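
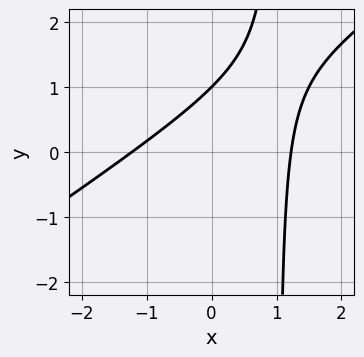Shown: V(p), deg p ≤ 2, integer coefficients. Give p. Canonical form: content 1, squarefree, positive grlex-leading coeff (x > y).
2*x^2 - 3*x*y + 3*y - 3

Degree: the shape is more complex than any degree-1 curve, so deg p = 2.
Checking where it meets the axes: it crosses the y-axis at the gridline y = 1.
Solving for integer coefficients yields p as stated.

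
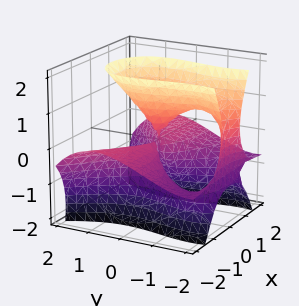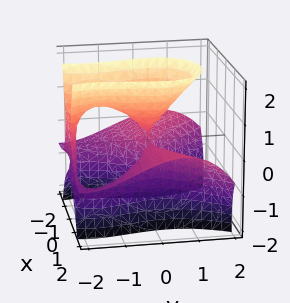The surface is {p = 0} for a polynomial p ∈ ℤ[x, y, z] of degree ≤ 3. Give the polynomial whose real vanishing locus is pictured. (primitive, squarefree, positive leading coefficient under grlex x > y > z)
(a) deg p = 3. The shape is more complex than any degree-2 surface.
(b) Observable constraints: among the integer gridlines, it crosses the y-axis at y ∈ {-2, 0}; it meets the z-axis at z = 0 (among the integer gridlines); every point of the x-axis in the box is on the surface.
(c) Fitting integer coefficients to these (and the overall shape) gives p.

x^2*y - 3*x^2*z - y^3 + z^3 - 2*y^2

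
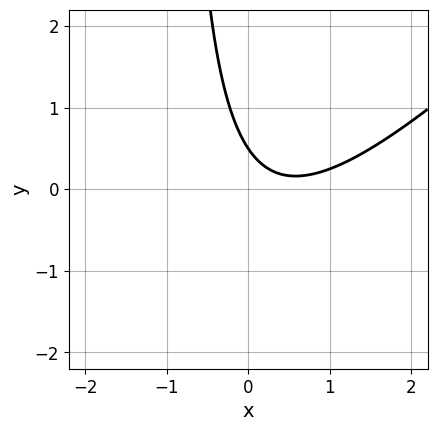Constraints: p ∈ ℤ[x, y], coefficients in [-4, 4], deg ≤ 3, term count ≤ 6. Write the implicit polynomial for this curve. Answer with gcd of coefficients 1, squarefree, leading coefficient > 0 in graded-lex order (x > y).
The degree is 2 — a generic line meets the curve in up to 2 points.
Reading off the gridlines: it misses every integer gridline on the x-axis.
Fitting integer coefficients to these (and the overall shape) gives p.

2*x^2 - 2*x*y - 2*x - 2*y + 1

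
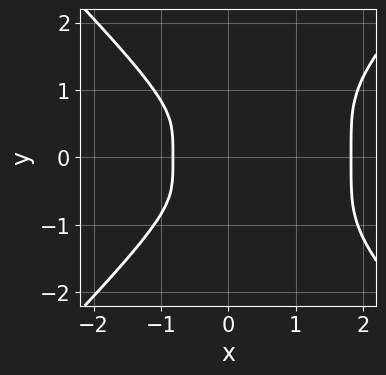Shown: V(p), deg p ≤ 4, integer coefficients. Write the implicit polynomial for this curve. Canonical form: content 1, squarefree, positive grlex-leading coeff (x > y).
2*x^4 - 2*y^4 - 2*x^3 - 3*x^2

First, the degree is 4 — a generic line meets the curve in up to 4 points.
Then, symmetries: it's symmetric under y → −y, forcing even powers of y.
Finally, the integer polynomial consistent with all of this is the stated p.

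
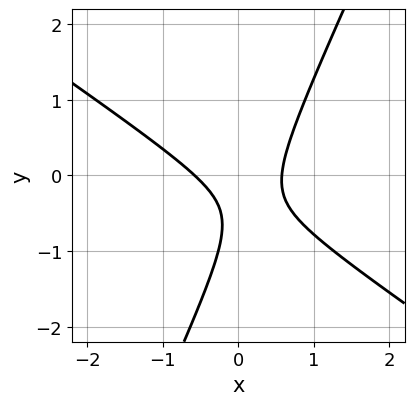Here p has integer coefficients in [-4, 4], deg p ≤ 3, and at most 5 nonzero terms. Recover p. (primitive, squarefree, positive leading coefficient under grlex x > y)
First, degree: the shape is more complex than any degree-1 curve, so deg p = 2.
Next, checking where it meets the axes: no y-intercept at any integer in the box.
Finally, assembling these constraints gives the stated polynomial.

3*x^2 + 3*x*y - 2*y^2 - 2*y - 1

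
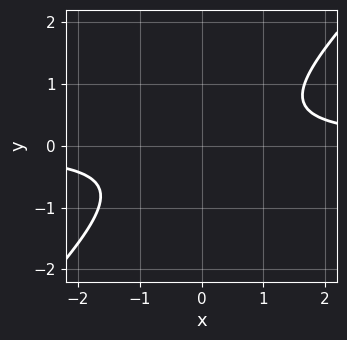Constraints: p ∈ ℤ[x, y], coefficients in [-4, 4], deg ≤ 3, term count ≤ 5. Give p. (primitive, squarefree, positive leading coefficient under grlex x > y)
3*x*y - 3*y^2 - 2

1. The degree is 2 — the shape is more complex than any degree-1 curve.
2. Observable constraints: the curve avoids every integer x-axis point in the box; the curve avoids every integer y-axis point in the box.
3. Fitting integer coefficients to these (and the overall shape) gives p.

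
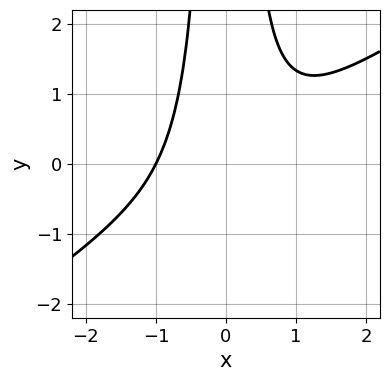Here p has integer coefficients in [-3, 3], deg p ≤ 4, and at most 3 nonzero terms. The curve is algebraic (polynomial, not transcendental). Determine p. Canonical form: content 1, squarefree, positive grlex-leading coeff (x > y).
The degree is 3 — the shape is more complex than any degree-2 curve.
Checking where it meets the axes: it meets the x-axis at x = -1 (among the integer gridlines); no y-intercept at any integer in the box.
Together with the visible shape, these determine p as stated.

2*x^3 - 3*x^2*y + 2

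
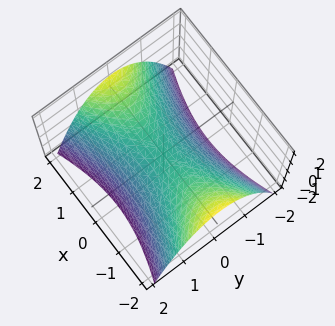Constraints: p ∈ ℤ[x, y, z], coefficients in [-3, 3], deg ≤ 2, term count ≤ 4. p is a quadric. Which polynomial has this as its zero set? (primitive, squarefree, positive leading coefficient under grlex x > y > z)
x^2 - 3*y^2 - 3*z

1. Degree: a saddle surface; a quadric, so deg p = 2.
2. Symmetries: mirror symmetry y ↦ −y ⇒ only even powers of y; the x ↦ −x reflection is a symmetry, so x appears only in even powers.
3. Checking where it meets the axes: it meets the z-axis at z = 0 (among the integer gridlines); it crosses the x-axis at the gridline x = 0; it crosses the y-axis at the gridline y = 0.
4. Fitting integer coefficients to these (and the overall shape) gives p.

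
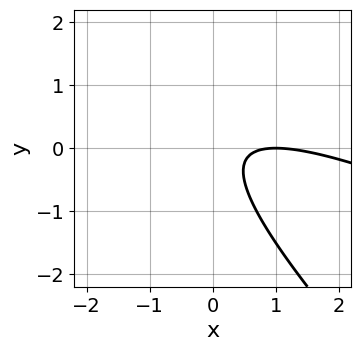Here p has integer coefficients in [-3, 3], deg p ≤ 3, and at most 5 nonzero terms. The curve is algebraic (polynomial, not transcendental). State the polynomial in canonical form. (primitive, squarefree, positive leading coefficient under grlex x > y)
x^2 + 3*x*y + 2*y^2 - 2*x + 1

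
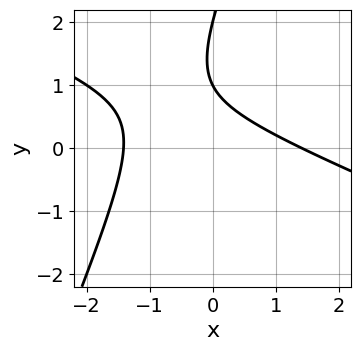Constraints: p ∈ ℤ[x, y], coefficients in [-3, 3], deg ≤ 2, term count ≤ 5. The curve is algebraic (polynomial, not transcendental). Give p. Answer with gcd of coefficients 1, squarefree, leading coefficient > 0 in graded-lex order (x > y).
x^2 + 2*x*y - y^2 + 3*y - 2

Degree: the shape is more complex than any degree-1 curve, so deg p = 2.
Reading off the gridlines: among the integer gridlines, it crosses the y-axis at y ∈ {1, 2}.
Fitting integer coefficients to these (and the overall shape) gives p.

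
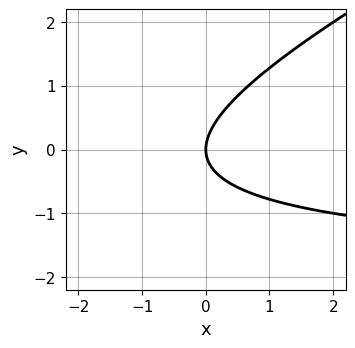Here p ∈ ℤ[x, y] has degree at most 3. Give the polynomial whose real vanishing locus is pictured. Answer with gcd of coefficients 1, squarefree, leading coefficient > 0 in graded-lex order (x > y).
(a) Degree: a generic line meets the curve in up to 2 points, so deg p = 2.
(b) Against the integer gridlines: one x-axis crossing is at x = 0; it crosses the y-axis at the gridline y = 0.
(c) Putting this together gives p.

x*y - 2*y^2 + 2*x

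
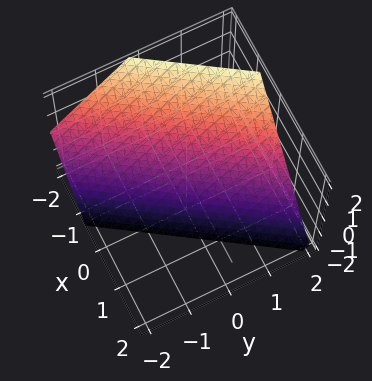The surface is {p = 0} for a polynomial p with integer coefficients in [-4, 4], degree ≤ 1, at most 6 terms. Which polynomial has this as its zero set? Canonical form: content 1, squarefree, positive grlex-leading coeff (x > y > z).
3*x - 2*y + 2*z + 2

(a) The degree is 1 — the surface is flat (a plane).
(b) From the axis intercepts and sections: it meets the y-axis at y = 1 (among the integer gridlines); it meets the z-axis at z = -1 (among the integer gridlines).
(c) Matching integer coefficients to the picture gives p.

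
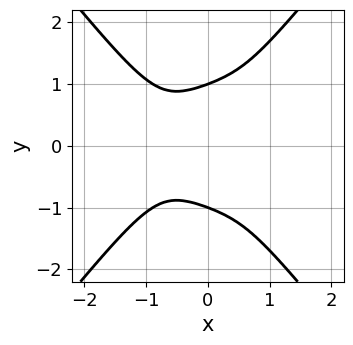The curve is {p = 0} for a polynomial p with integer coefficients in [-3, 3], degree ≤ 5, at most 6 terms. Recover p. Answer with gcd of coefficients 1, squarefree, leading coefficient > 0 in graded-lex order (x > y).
(a) The degree is 4 — the shape is more complex than any degree-3 curve.
(b) Symmetries: the y ↦ −y reflection is a symmetry, so y appears only in even powers.
(c) Observable constraints: the y-axis gridline crossings are at y ∈ {-1, 1}; it misses every integer gridline on the x-axis.
(d) The integer polynomial consistent with all of this is the stated p.

3*x^4 + x^2*y^2 - 2*y^4 + 3*x*y^2 + 2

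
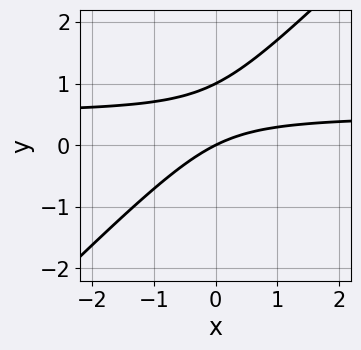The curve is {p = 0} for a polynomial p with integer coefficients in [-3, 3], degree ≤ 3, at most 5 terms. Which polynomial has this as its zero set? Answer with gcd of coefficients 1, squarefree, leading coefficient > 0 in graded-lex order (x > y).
2*x*y - 2*y^2 - x + 2*y

First, degree: no degree-1 curve has this shape, so deg p = 2.
Then, reading off the gridlines: among the integer gridlines, it crosses the y-axis at y ∈ {0, 1}; it meets the x-axis at x = 0 (among the integer gridlines).
Finally, together with the visible shape, these determine p as stated.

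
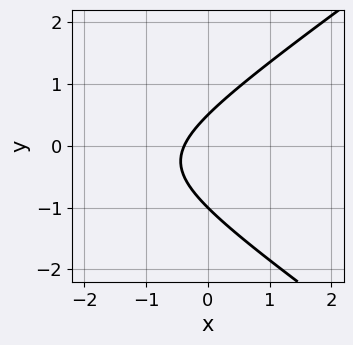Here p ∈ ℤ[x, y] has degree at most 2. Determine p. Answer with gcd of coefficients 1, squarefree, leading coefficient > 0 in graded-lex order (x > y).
x^2 - 2*y^2 + 3*x - y + 1

1. deg p = 2. No degree-1 curve has this shape.
2. From the axis intercepts and sections: one y-axis crossing is at y = -1.
3. Fitting integer coefficients to these (and the overall shape) gives p.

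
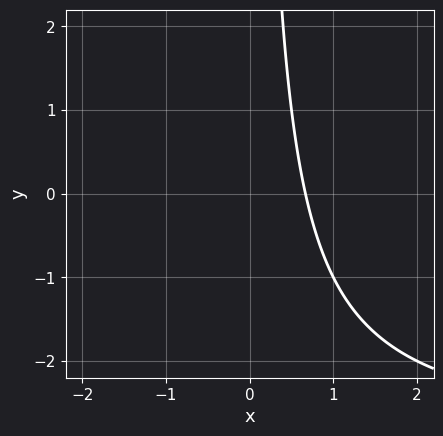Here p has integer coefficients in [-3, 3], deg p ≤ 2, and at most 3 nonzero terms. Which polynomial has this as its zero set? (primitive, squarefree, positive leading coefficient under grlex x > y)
First, degree: the shape is more complex than any degree-1 curve, so deg p = 2.
Then, from the axis intercepts and sections: the curve avoids every integer y-axis point in the box.
Finally, these observations pin down the coefficients.

x*y + 3*x - 2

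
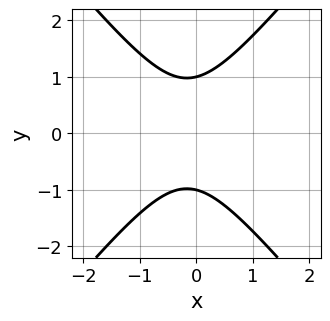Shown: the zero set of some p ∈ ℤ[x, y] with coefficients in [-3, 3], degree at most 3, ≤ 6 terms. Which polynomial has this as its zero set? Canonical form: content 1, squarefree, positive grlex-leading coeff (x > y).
3*x^2 - 2*y^2 + x + 2

deg p = 2. A generic line meets the curve in up to 2 points.
Symmetries: the y ↦ −y reflection is a symmetry, so y appears only in even powers.
Observable constraints: no x-intercept at any integer in the box; among the integer gridlines, it crosses the y-axis at y ∈ {-1, 1}.
These observations pin down the coefficients.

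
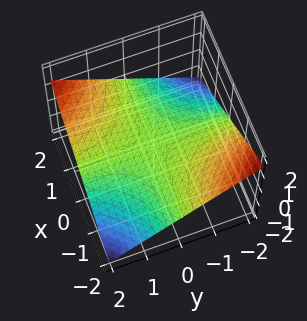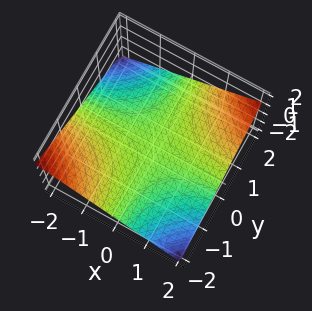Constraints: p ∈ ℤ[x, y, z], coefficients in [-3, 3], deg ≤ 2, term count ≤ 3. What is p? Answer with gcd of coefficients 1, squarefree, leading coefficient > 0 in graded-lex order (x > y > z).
x*y - 3*z

(a) deg p = 2. A hyperbolic paraboloid; a quadric.
(b) Against the integer gridlines: the visible x-axis segment lies entirely on the surface; it meets the z-axis at z = 0 (among the integer gridlines); the visible y-axis segment lies entirely on the surface.
(c) Solving for integer coefficients yields p as stated.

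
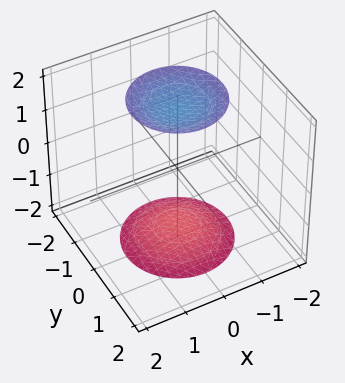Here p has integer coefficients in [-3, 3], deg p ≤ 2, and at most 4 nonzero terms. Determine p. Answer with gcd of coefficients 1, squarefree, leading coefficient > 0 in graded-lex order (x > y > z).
(a) There are 2 components. Treating them together as one polynomial.
(b) The degree is 2 — the shape is more complex than any degree-1 surface.
(c) By symmetry, the surface is invariant under rotation about z: p = q(x² + y², z).
(d) Checking where it meets the axes: it misses every integer gridline on the x-axis; the surface avoids every integer y-axis point in the box.
(e) Together with the visible shape, these determine p as stated.

x^2 + y^2 - z^2 + 3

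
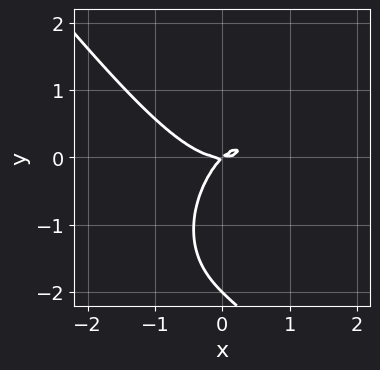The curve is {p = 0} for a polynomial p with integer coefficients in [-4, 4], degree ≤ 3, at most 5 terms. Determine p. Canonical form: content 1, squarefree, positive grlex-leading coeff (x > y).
First, the degree is 3 — the shape is more complex than any degree-2 curve.
Then, checking where it meets the axes: among the integer gridlines, it crosses the y-axis at y ∈ {-2, 0}; it crosses the x-axis at the gridline x = 0.
Finally, matching integer coefficients to the picture gives p.

2*x^3 + y^3 - 2*x*y + 2*y^2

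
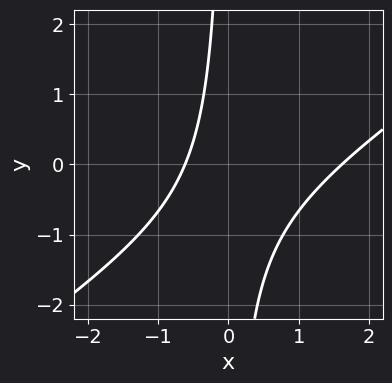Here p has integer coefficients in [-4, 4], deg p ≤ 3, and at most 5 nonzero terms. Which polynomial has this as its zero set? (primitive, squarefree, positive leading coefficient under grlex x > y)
1. The degree is 2 — a generic line meets the curve in up to 2 points.
2. Checking where it meets the axes: it misses every integer gridline on the y-axis.
3. Fitting integer coefficients to these (and the overall shape) gives p.

2*x^2 - 3*x*y - 2*x - 2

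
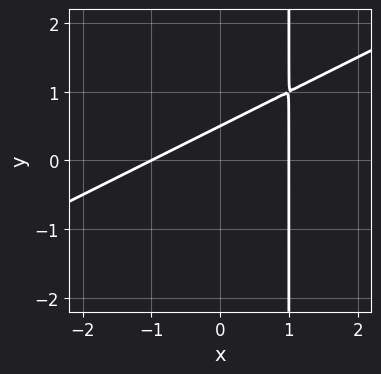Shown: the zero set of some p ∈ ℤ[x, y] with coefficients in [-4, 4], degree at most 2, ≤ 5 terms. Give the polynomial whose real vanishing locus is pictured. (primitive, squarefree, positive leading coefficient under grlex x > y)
First, the degree is 2 — no degree-1 curve has this shape.
Then, observable constraints: the x-axis gridline crossings are at x ∈ {-1, 1}.
Finally, these observations pin down the coefficients.

x^2 - 2*x*y + 2*y - 1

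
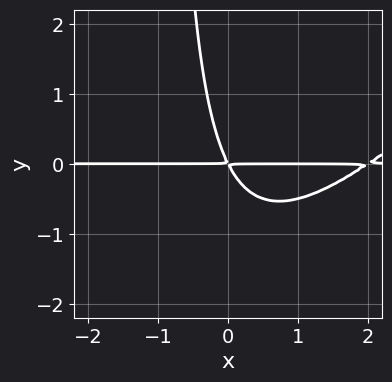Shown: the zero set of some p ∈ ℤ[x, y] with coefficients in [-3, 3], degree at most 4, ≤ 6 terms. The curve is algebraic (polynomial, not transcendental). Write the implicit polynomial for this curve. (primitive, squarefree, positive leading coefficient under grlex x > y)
x^2*y - x*y^2 - 2*x*y - y^2

First, deg p = 3.
Next, observable constraints: every point of the x-axis in the box is on the curve.
Finally, putting this together gives p.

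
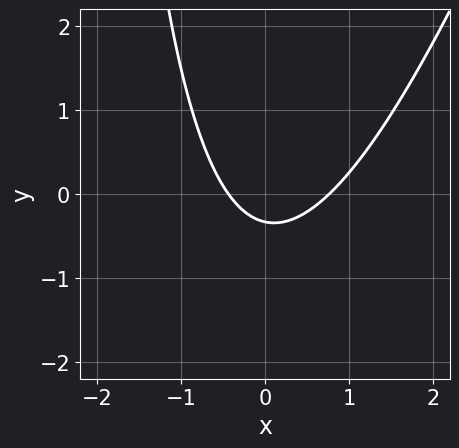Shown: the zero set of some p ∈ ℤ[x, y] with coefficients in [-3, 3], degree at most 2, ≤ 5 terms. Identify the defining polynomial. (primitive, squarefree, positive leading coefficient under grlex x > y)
First, deg p = 2. A generic line meets the curve in up to 2 points.
Finally, putting this together gives p.

3*x^2 - x*y - x - 3*y - 1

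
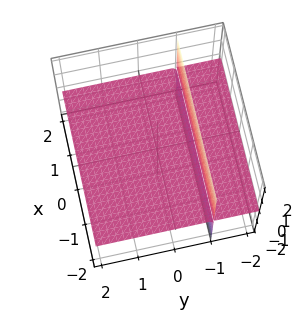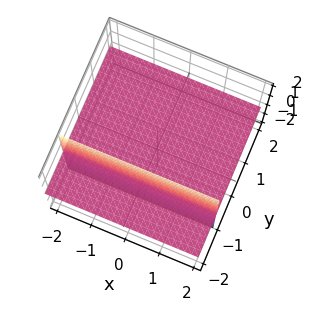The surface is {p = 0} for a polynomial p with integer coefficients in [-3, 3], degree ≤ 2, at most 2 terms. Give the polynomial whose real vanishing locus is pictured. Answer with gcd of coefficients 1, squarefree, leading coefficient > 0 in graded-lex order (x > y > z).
y*z + z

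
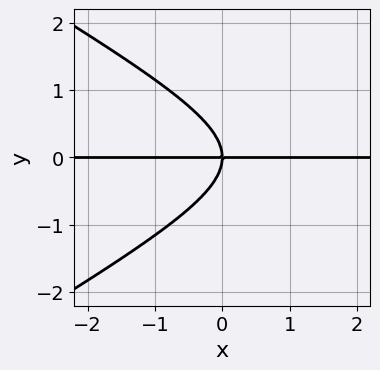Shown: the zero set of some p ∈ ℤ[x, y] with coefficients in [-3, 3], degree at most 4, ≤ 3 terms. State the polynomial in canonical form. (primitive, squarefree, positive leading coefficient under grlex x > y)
x^2*y - 3*y^3 - 3*x*y

1. Degree: no degree-2 curve has this shape, so deg p = 3.
2. Observable constraints: one y-axis crossing is at y = 0; the visible x-axis segment lies entirely on the curve.
3. Assembling these constraints gives the stated polynomial.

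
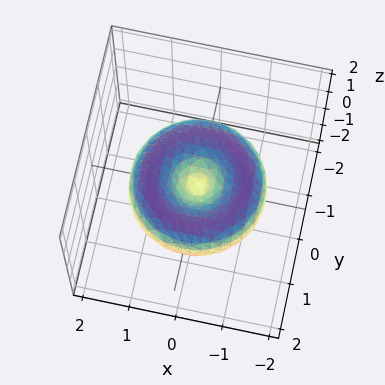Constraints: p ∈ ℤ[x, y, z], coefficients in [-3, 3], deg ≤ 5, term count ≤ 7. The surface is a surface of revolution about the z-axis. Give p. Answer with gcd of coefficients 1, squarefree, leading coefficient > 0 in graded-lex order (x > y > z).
x^4 + 2*x^2*y^2 + y^4 - 2*x^2 - 2*y^2 + 3*z^2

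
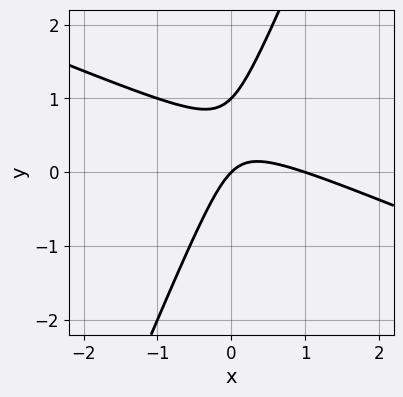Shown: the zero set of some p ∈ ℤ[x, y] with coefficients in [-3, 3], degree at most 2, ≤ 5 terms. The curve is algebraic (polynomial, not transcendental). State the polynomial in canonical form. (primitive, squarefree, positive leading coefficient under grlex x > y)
x^2 + 2*x*y - y^2 - x + y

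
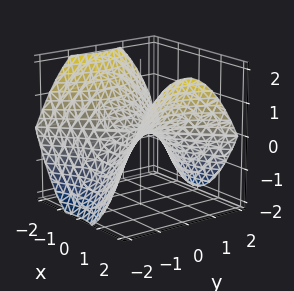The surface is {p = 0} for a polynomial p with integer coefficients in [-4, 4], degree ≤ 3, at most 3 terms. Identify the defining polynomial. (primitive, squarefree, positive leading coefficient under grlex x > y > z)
First, deg p = 2. A hyperbolic paraboloid; a quadric.
Then, symmetries: the y ↦ −y reflection is a symmetry, so y appears only in even powers; the x ↦ −x reflection is a symmetry, so x appears only in even powers.
Next, from the visible intercepts: one z-axis crossing is at z = 0; it meets the y-axis at y = 0 (among the integer gridlines).
Finally, putting this together gives p.

x^2 - y^2 - 2*z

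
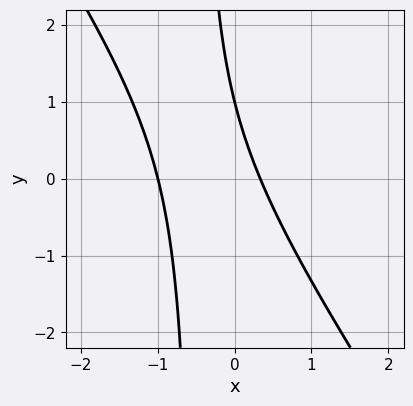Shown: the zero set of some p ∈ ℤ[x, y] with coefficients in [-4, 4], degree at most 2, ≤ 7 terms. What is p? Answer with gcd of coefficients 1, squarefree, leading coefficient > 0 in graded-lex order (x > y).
(a) deg p = 2. The shape is more complex than any degree-1 curve.
(b) From the axis intercepts and sections: it crosses the x-axis at the gridline x = -1; one y-axis crossing is at y = 1.
(c) Solving for integer coefficients yields p as stated.

3*x^2 + 2*x*y + 2*x + y - 1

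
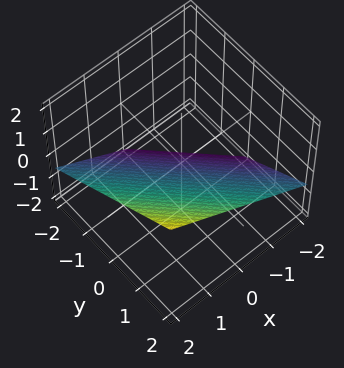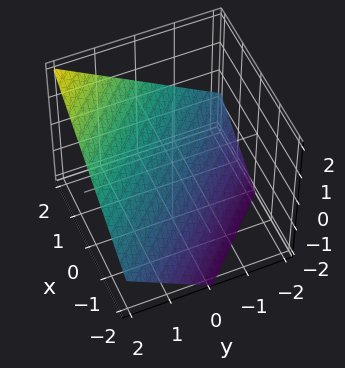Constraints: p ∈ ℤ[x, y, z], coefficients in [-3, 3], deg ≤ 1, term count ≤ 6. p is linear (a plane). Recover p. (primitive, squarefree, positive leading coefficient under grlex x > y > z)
2*x + 2*y - 3*z - 2

1. Degree: the surface is flat (a plane), so deg p = 1.
2. Against the integer gridlines: it crosses the y-axis at the gridline y = 1; it meets the x-axis at x = 1 (among the integer gridlines).
3. Fitting integer coefficients to these (and the overall shape) gives p.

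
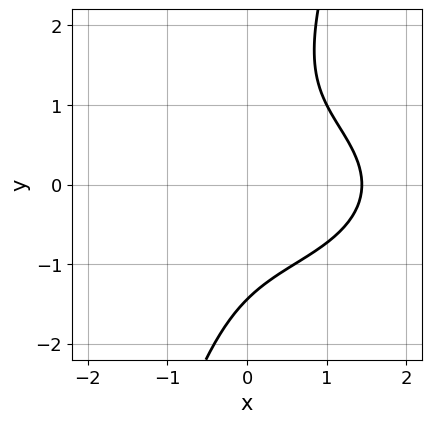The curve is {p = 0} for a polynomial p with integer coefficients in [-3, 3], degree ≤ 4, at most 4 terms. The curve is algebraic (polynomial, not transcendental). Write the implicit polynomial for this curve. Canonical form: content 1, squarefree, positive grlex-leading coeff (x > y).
First, degree: the shape is more complex than any degree-2 curve, so deg p = 3.
Finally, matching integer coefficients to the picture gives p.

x^3 + 3*x*y^2 - y^3 - 3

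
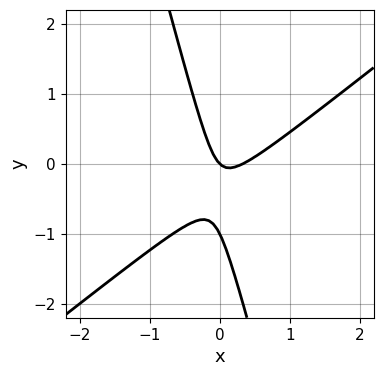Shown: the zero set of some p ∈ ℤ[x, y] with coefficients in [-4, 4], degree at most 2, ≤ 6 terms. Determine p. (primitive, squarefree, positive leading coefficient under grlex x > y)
3*x^2 - 3*x*y - y^2 - x - y

1. The degree is 2 — a generic line meets the curve in up to 2 points.
2. From the axis intercepts and sections: it crosses the x-axis at the gridline x = 0; the y-axis gridline crossings are at y ∈ {-1, 0}.
3. Fitting integer coefficients to these (and the overall shape) gives p.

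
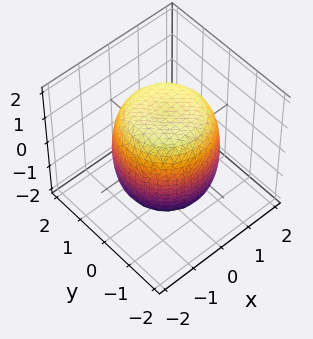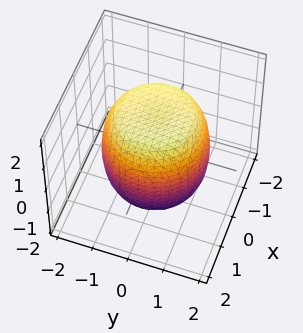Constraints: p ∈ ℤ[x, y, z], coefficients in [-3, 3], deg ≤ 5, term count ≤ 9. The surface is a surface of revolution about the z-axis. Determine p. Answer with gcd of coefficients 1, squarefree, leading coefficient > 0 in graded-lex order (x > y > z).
First, deg p = 4. The shape is more complex than any degree-3 surface.
Next, symmetry: the z-axis is an axis of rotation, so x and y enter only as x² + y².
Next, checking where it meets the axes: a circular section at z = -1 has radius between 1 and 2.
Finally, the integer polynomial consistent with all of this is the stated p.

x^4 + 2*x^2*y^2 + y^4 - x^2 - y^2 + z^2 - 2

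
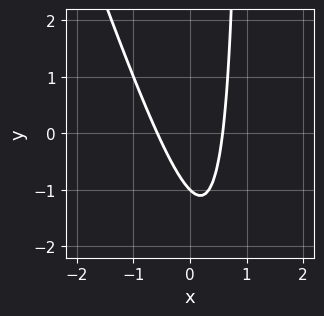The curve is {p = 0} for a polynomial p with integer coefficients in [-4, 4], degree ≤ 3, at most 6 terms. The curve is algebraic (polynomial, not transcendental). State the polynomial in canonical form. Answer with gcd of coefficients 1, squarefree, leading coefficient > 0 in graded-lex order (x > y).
3*x^2 + x*y - y - 1

1. The degree is 2 — the shape is more complex than any degree-1 curve.
2. Reading off the gridlines: it crosses the y-axis at the gridline y = -1.
3. These observations pin down the coefficients.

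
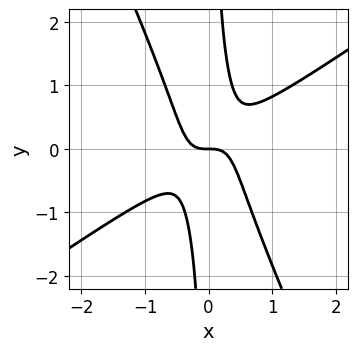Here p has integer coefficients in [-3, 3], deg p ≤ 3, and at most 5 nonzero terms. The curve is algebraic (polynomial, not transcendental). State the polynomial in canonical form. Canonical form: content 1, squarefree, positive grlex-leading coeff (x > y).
3*x^3 - 3*x^2*y - 2*x*y^2 + y

First, deg p = 3.
Next, from the axis intercepts and sections: it meets the y-axis at y = 0 (among the integer gridlines); it crosses the x-axis at the gridline x = 0.
Finally, these observations pin down the coefficients.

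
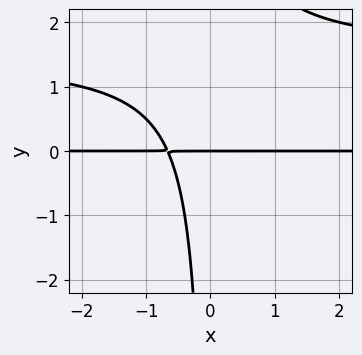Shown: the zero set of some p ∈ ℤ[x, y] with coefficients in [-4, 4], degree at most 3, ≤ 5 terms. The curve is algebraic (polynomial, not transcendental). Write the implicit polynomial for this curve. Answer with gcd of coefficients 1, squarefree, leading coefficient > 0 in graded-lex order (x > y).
2*x*y^2 - 3*x*y - 2*y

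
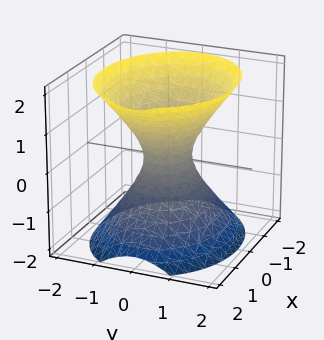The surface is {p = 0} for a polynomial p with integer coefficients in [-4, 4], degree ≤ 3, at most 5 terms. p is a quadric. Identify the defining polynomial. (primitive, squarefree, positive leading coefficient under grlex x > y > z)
2*x^2 + 3*y^2 - 2*z^2 - 1

1. deg p = 2. One connected sheet with a waist; a quadric.
2. Symmetries: it's symmetric under z → −z, forcing even powers of z; mirror symmetry x ↦ −x ⇒ only even powers of x; it's symmetric under y → −y, forcing even powers of y.
3. Reading off the gridlines: it misses every integer gridline on the z-axis.
4. The integer polynomial consistent with all of this is the stated p.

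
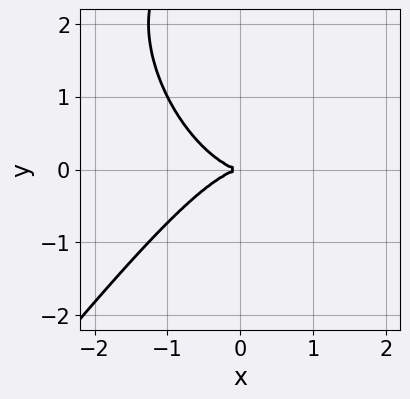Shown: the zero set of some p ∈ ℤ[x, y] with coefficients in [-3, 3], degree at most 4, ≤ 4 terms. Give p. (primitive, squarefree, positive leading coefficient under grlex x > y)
(a) deg p = 3.
(b) From the visible intercepts: one y-axis crossing is at y = 0; one x-axis crossing is at x = 0.
(c) These observations pin down the coefficients.

2*x^3 - y^3 + 3*y^2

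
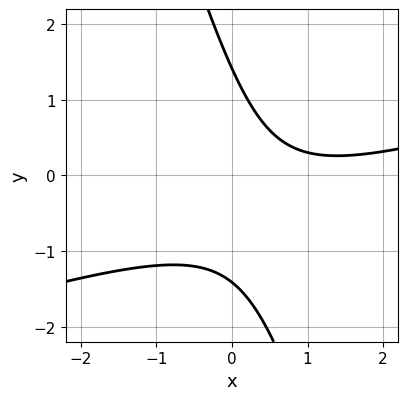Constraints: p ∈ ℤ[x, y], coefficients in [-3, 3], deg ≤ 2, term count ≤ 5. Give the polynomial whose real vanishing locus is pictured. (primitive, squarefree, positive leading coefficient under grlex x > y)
1. The degree is 2 — a generic line meets the curve in up to 2 points.
2. Reading off the gridlines: no x-intercept at any integer in the box.
3. Assembling these constraints gives the stated polynomial.

x^2 - 3*x*y - y^2 - 2*x + 2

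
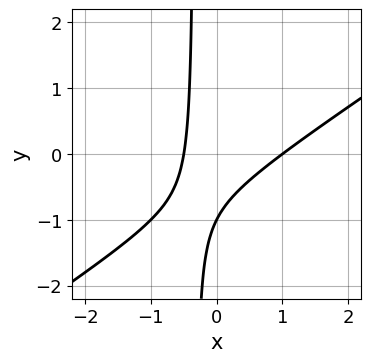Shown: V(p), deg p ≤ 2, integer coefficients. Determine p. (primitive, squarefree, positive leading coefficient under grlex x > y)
2*x^2 - 3*x*y - x - y - 1

(a) The degree is 2 — the shape is more complex than any degree-1 curve.
(b) From the visible intercepts: it crosses the x-axis at the gridline x = 1; it crosses the y-axis at the gridline y = -1.
(c) The integer polynomial consistent with all of this is the stated p.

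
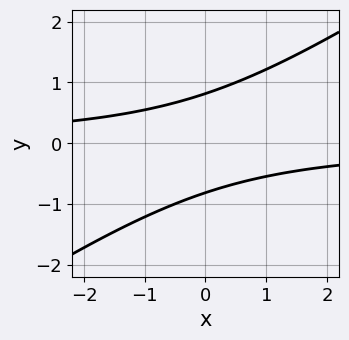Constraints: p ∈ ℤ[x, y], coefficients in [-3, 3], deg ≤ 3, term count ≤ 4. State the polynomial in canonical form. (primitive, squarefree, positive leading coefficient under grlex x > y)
1. The degree is 2 — a generic line meets the curve in up to 2 points.
2. Against the integer gridlines: no x-intercept at any integer in the box.
3. The integer polynomial consistent with all of this is the stated p.

2*x*y - 3*y^2 + 2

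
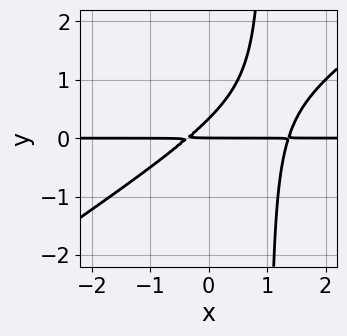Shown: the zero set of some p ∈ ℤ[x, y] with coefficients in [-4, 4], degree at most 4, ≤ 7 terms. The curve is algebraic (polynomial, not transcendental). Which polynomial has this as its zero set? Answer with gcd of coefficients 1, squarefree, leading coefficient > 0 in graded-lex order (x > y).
First, the degree is 3 — a generic line meets the curve in up to 3 points.
Next, checking where it meets the axes: every point of the x-axis in the box is on the curve; it meets the y-axis at y = 0 (among the integer gridlines).
Finally, assembling these constraints gives the stated polynomial.

2*x^2*y - 3*x*y^2 - 2*x*y + 3*y^2 - y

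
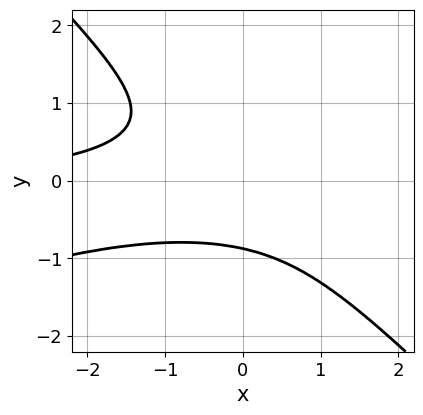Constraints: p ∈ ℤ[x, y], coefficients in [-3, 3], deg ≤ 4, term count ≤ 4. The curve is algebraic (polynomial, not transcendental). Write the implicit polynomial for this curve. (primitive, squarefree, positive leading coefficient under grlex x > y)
x^2*y - 2*x*y^2 - 3*y^3 - 2

First, degree: the shape is more complex than any degree-2 curve, so deg p = 3.
Next, reading off the gridlines: it misses every integer gridline on the x-axis.
Finally, together with the visible shape, these determine p as stated.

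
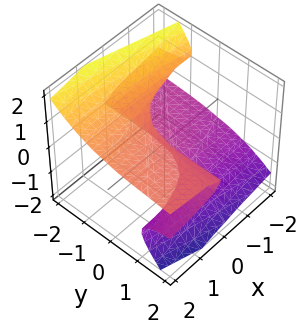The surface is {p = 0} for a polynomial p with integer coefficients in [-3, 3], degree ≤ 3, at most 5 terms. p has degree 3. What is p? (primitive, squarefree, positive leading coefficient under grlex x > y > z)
x*z^2 + 3*y*z^2 + 3*z^3 - x

First, deg p = 3.
Next, from the visible intercepts: it crosses the x-axis at the gridline x = 0; the visible y-axis segment lies entirely on the surface.
Finally, solving for integer coefficients yields p as stated.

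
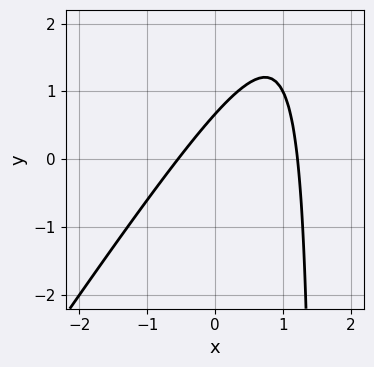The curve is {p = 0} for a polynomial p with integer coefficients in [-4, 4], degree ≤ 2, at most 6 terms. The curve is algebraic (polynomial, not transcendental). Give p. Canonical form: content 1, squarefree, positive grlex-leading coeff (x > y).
First, degree: a generic line meets the curve in up to 2 points, so deg p = 2.
Finally, putting this together gives p.

3*x^2 - 2*x*y - 2*x + 3*y - 2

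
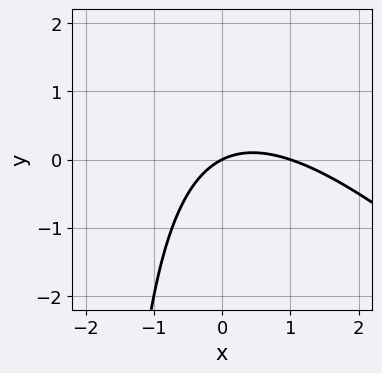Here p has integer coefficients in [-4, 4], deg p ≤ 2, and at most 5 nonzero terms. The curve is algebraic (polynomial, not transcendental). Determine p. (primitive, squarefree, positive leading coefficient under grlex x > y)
x^2 + x*y - x + 2*y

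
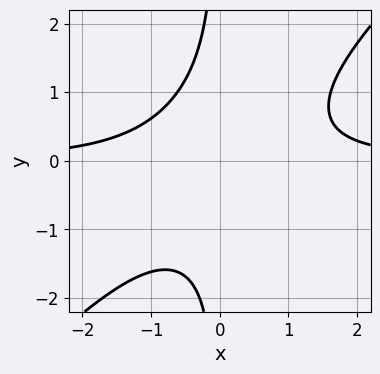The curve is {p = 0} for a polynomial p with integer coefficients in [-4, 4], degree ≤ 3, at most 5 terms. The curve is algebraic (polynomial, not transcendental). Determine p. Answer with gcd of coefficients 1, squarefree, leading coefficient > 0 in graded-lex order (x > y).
x^2*y - x*y^2 - 1

First, deg p = 3. A generic line meets the curve in up to 3 points.
Next, reading off the gridlines: the curve avoids every integer y-axis point in the box; it misses every integer gridline on the x-axis.
Finally, putting this together gives p.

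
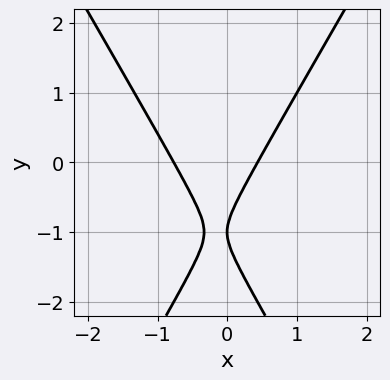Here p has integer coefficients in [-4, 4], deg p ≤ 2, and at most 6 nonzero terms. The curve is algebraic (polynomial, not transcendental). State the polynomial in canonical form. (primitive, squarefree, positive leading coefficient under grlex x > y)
3*x^2 - y^2 + x - 2*y - 1

First, the degree is 2 — no degree-1 curve has this shape.
Then, checking where it meets the axes: it meets the y-axis at y = -1 (among the integer gridlines).
Finally, the integer polynomial consistent with all of this is the stated p.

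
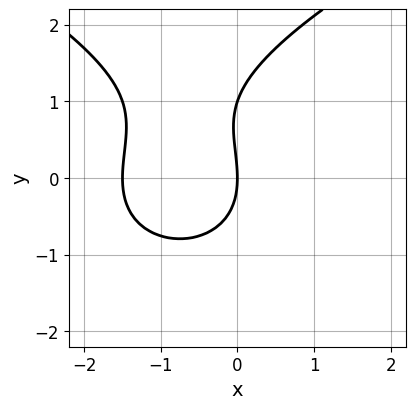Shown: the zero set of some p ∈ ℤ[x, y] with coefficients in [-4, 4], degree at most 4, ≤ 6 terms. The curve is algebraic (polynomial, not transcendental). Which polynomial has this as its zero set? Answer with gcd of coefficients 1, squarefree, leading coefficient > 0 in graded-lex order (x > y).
First, deg p = 3.
Next, from the visible intercepts: one x-axis crossing is at x = 0; the y-axis gridline crossings are at y ∈ {0, 1}.
Finally, matching integer coefficients to the picture gives p.

y^3 - 2*x^2 - y^2 - 3*x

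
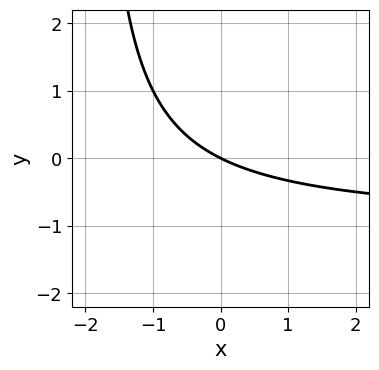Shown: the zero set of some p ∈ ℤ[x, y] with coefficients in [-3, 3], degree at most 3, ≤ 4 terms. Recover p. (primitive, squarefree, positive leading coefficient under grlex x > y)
1. Degree: the shape is more complex than any degree-1 curve, so deg p = 2.
2. Checking where it meets the axes: it meets the y-axis at y = 0 (among the integer gridlines); one x-axis crossing is at x = 0.
3. The integer polynomial consistent with all of this is the stated p.

x*y + x + 2*y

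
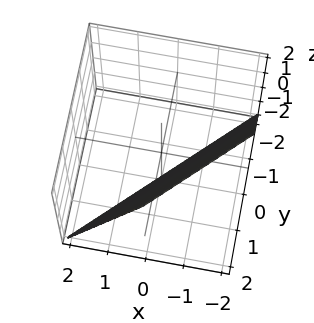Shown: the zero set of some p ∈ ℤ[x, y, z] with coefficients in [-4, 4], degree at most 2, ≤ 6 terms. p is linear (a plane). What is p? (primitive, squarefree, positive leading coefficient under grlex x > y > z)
2*x - 2*y + z + 2

(a) deg p = 1. The surface is flat (a plane).
(b) Observable constraints: it meets the x-axis at x = -1 (among the integer gridlines); it crosses the z-axis at the gridline z = -2; one y-axis crossing is at y = 1.
(c) Putting this together gives p.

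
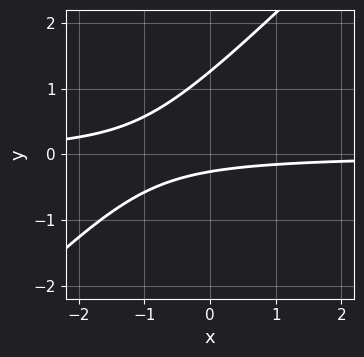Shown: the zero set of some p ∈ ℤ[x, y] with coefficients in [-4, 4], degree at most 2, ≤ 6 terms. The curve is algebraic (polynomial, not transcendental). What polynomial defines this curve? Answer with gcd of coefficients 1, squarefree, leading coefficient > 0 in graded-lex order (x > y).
3*x*y - 3*y^2 + 3*y + 1

First, degree: the shape is more complex than any degree-1 curve, so deg p = 2.
Then, from the axis intercepts and sections: no x-intercept at any integer in the box.
Finally, matching integer coefficients to the picture gives p.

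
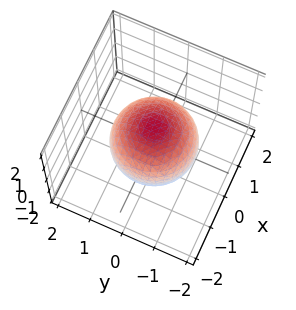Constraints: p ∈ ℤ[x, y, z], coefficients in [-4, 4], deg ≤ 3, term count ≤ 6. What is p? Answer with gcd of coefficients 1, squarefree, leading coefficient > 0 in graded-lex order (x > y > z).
The degree is 2 — a closed, bounded, convex surface; a quadric.
Symmetries: rotational symmetry about the z-axis ⇒ p depends on x, y only through x² + y²; the z ↦ −z reflection is a symmetry, so z appears only in even powers.
Reading off the gridlines: a circular section at z = 1 has radius between 0 and 1.
Matching integer coefficients to the picture gives p.

2*x^2 + 2*y^2 + 2*z^2 - 3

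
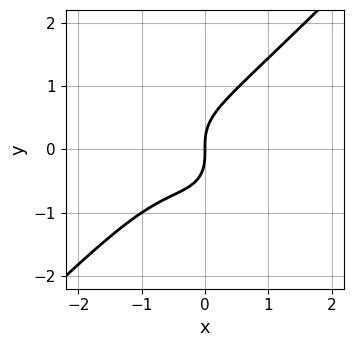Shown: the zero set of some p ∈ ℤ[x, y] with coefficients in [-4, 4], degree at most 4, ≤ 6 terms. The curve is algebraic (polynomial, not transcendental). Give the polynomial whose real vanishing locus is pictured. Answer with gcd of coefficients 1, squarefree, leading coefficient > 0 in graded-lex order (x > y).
x^3 - y^3 + x^2 + x

1. deg p = 3.
2. Against the integer gridlines: one y-axis crossing is at y = 0; one x-axis crossing is at x = 0.
3. Assembling these constraints gives the stated polynomial.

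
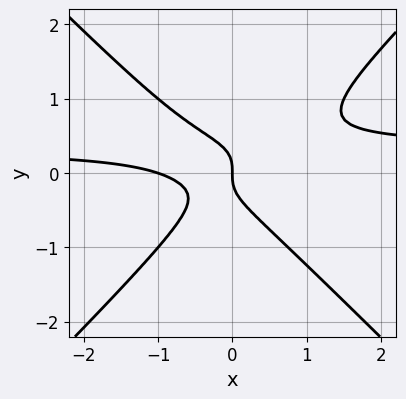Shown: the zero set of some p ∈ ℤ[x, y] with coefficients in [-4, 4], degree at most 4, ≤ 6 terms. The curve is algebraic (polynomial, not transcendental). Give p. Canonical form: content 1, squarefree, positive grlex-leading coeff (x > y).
1. Degree: a generic line meets the curve in up to 3 points, so deg p = 3.
2. Against the integer gridlines: one y-axis crossing is at y = 0; the x-axis gridline crossings are at x ∈ {-1, 0}.
3. Matching integer coefficients to the picture gives p.

3*x^2*y - 3*y^3 - x^2 - x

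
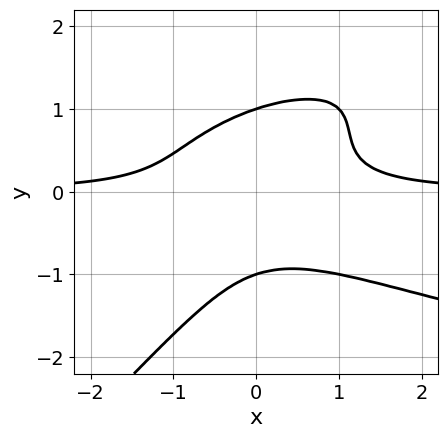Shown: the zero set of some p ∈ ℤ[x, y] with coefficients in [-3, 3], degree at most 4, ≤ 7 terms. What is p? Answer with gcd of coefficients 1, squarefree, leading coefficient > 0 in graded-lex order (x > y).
2*x*y^3 - 2*y^4 - 2*x^2*y + y^2 + 1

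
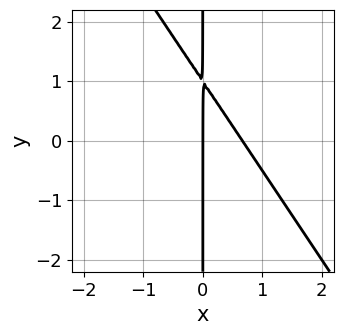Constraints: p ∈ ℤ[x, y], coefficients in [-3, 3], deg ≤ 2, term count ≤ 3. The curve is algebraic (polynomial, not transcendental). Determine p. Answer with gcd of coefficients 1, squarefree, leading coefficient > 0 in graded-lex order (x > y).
1. Degree: no degree-1 curve has this shape, so deg p = 2.
2. Observable constraints: every point of the y-axis in the box is on the curve; one x-axis crossing is at x = 0.
3. These observations pin down the coefficients.

3*x^2 + 2*x*y - 2*x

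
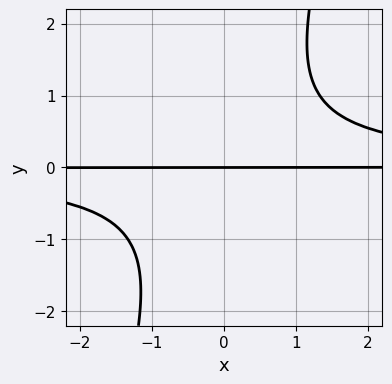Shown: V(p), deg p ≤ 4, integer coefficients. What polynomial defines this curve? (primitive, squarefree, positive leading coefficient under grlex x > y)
deg p = 3.
Reading off the gridlines: it meets the y-axis at y = 0 (among the integer gridlines); the visible x-axis segment lies entirely on the curve.
These observations pin down the coefficients.

3*x*y^2 - y^3 - 3*y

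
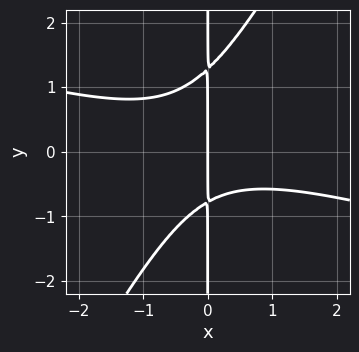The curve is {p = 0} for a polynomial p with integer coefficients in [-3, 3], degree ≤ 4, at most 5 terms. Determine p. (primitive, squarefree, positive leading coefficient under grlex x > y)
x^3 + 3*x^2*y - 2*x*y^2 + x*y + 2*x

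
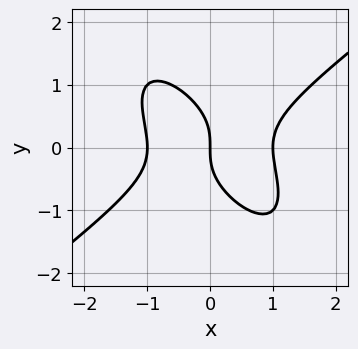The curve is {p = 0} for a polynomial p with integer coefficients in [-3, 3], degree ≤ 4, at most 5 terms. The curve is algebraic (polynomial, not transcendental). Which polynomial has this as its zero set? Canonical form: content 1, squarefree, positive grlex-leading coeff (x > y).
x^3 - x*y^2 - y^3 - x

First, the degree is 3 — a generic line meets the curve in up to 3 points.
Next, reading off the gridlines: it meets the y-axis at y = 0 (among the integer gridlines); among the integer gridlines, it crosses the x-axis at x ∈ {-1, 0, 1}.
Finally, putting this together gives p.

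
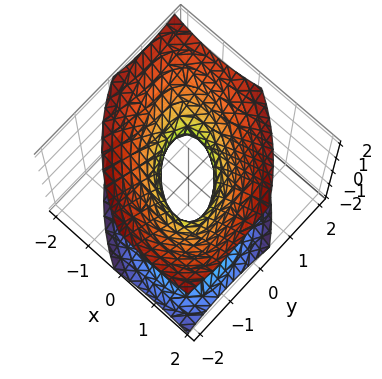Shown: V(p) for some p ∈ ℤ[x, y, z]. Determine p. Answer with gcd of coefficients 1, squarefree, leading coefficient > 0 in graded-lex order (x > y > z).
2*x^2 + 2*x*y + 2*y^2 - 2*z^2 - 1

(a) The degree is 2 — the shape is more complex than any degree-1 surface.
(b) From the visible intercepts: it misses every integer gridline on the z-axis.
(c) Solving for integer coefficients yields p as stated.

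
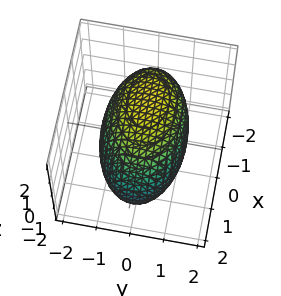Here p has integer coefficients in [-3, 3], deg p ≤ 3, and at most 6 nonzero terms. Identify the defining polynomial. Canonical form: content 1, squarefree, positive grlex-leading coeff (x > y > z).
First, deg p = 2. A generic line meets the surface in up to 2 points.
Finally, solving for integer coefficients yields p as stated.

x^2 + x*z + 2*y^2 + 2*z^2 - 3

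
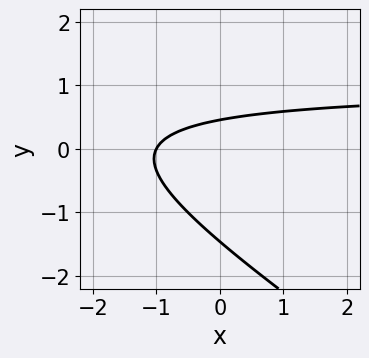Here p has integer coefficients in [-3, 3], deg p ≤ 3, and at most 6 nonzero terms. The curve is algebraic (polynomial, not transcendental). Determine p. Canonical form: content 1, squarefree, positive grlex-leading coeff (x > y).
(a) The degree is 2 — a generic line meets the curve in up to 2 points.
(b) Checking where it meets the axes: it meets the x-axis at x = -1 (among the integer gridlines).
(c) These observations pin down the coefficients.

2*x*y + 3*y^2 - 2*x + 3*y - 2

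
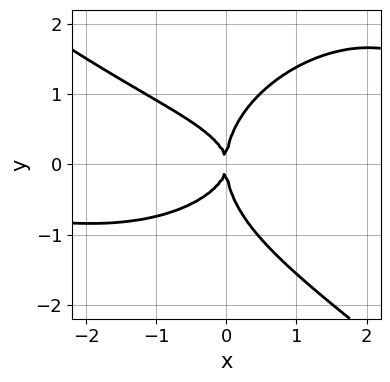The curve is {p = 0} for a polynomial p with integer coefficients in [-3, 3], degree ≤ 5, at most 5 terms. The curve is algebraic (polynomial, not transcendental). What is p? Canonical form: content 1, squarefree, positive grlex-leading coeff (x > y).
x^3*y + 2*y^4 - 3*x*y^2 - 3*x^2

(a) Degree: no degree-3 curve has this shape, so deg p = 4.
(b) Observable constraints: one y-axis crossing is at y = 0; it meets the x-axis at x = 0 (among the integer gridlines).
(c) Solving for integer coefficients yields p as stated.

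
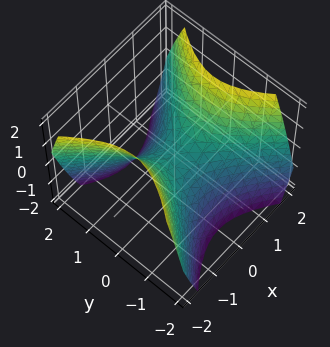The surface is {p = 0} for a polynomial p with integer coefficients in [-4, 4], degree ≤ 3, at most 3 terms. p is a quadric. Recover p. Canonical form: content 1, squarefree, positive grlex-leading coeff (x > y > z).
x^2 - y^2 - z

Degree: a saddle surface; a quadric, so deg p = 2.
Symmetries: the x ↦ −x reflection is a symmetry, so x appears only in even powers; it's symmetric under y → −y, forcing even powers of y.
Against the integer gridlines: it crosses the x-axis at the gridline x = 0; one z-axis crossing is at z = 0.
Putting this together gives p.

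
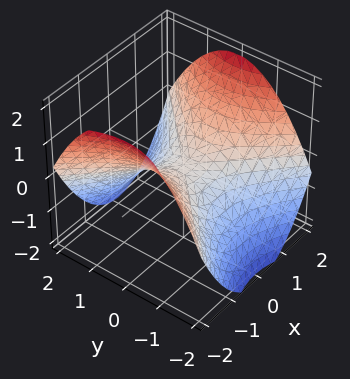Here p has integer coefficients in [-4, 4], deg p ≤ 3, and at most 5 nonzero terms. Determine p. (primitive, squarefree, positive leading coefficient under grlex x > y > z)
(a) deg p = 2.
(b) Symmetries: the x ↦ −x reflection is a symmetry, so x appears only in even powers; it's symmetric under y → −y, forcing even powers of y.
(c) From the axis intercepts and sections: it meets the y-axis at y = 0 (among the integer gridlines); one x-axis crossing is at x = 0; it meets the z-axis at z = 0 (among the integer gridlines).
(d) Fitting integer coefficients to these (and the overall shape) gives p.

x^2 - y^2 - 2*z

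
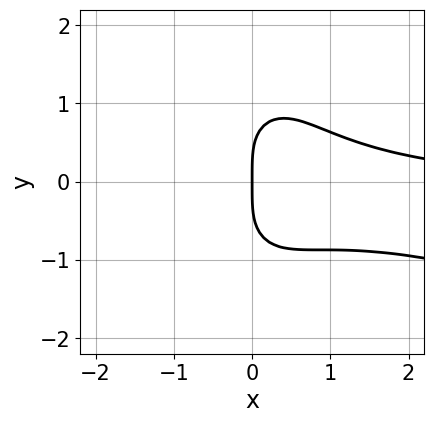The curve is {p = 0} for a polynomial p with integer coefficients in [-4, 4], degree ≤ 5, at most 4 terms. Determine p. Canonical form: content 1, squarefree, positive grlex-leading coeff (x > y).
x^3*y + 3*x^2*y^2 + y^4 - 2*x

1. The degree is 4 — the shape is more complex than any degree-3 curve.
2. Observable constraints: one y-axis crossing is at y = 0; one x-axis crossing is at x = 0.
3. The integer polynomial consistent with all of this is the stated p.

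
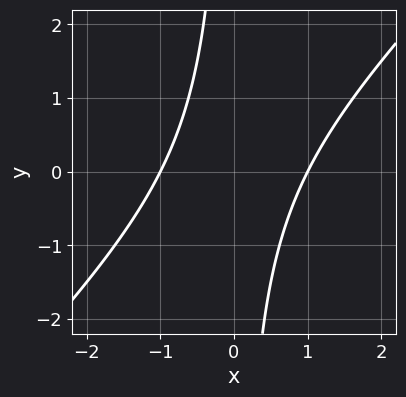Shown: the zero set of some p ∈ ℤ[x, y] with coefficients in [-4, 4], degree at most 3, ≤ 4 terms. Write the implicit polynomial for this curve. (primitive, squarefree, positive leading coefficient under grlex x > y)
First, degree: the shape is more complex than any degree-1 curve, so deg p = 2.
Next, from the visible intercepts: among the integer gridlines, it crosses the x-axis at x ∈ {-1, 1}; no y-intercept at any integer in the box.
Finally, the integer polynomial consistent with all of this is the stated p.

x^2 - x*y - 1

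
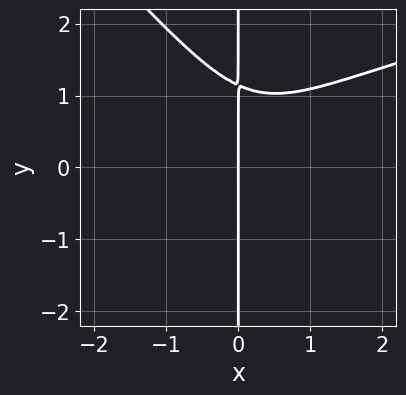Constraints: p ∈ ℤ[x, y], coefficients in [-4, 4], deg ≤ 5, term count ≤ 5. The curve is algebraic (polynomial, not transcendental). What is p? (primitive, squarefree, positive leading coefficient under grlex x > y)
2*x^2*y^2 + 2*x*y^3 - 3*x^3 + x^2 - 3*x

deg p = 4. The shape is more complex than any degree-3 curve.
Observable constraints: it meets the x-axis at x = 0 (among the integer gridlines); every point of the y-axis in the box is on the curve.
These observations pin down the coefficients.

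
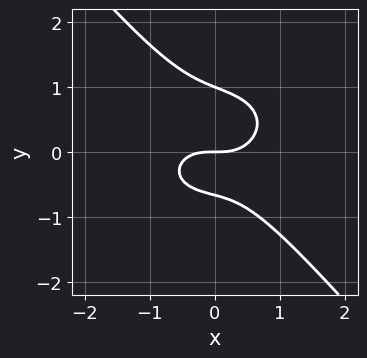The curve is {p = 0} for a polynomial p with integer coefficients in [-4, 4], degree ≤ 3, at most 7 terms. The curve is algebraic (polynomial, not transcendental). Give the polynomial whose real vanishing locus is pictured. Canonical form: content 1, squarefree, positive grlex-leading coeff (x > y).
First, deg p = 3.
Next, against the integer gridlines: the y-axis gridline crossings are at y ∈ {0, 1}; it crosses the x-axis at the gridline x = 0.
Finally, solving for integer coefficients yields p as stated.

2*x^3 + 2*x*y^2 + 3*y^3 - y^2 - 2*y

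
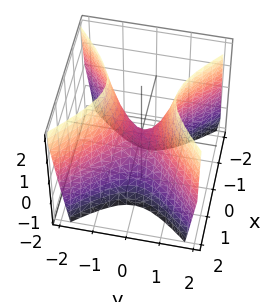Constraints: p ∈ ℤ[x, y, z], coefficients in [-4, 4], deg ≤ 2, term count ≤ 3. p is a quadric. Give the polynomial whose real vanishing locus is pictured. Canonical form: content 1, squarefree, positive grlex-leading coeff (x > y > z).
First, degree: a hyperbolic paraboloid; a quadric, so deg p = 2.
Then, symmetries: mirror symmetry y ↦ −y ⇒ only even powers of y; the x ↦ −x reflection is a symmetry, so x appears only in even powers.
Next, reading off the gridlines: it meets the z-axis at z = 0 (among the integer gridlines); it meets the x-axis at x = 0 (among the integer gridlines); it meets the y-axis at y = 0 (among the integer gridlines).
Finally, putting this together gives p.

2*x^2 - 2*y^2 + z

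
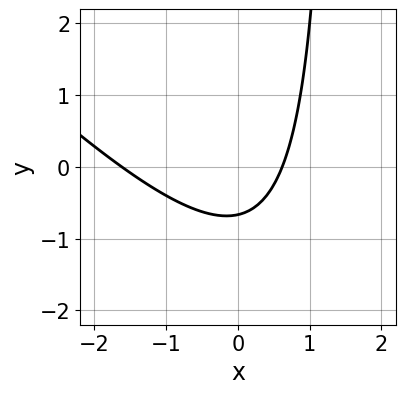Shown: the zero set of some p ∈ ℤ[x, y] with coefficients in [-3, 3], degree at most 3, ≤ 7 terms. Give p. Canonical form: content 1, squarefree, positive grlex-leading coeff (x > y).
2*x^2 + 2*x*y + 2*x - 3*y - 2

(a) deg p = 2. A generic line meets the curve in up to 2 points.
(b) Putting this together gives p.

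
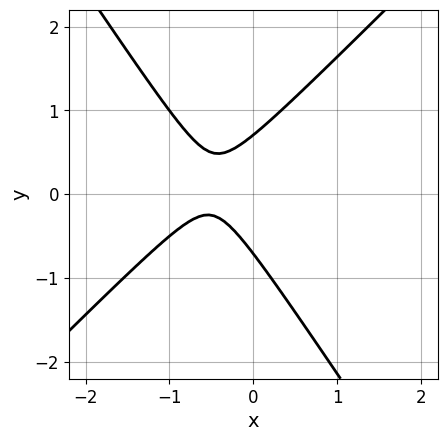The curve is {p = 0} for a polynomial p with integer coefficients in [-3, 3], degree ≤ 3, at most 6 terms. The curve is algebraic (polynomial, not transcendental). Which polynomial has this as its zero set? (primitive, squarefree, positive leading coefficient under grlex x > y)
(a) deg p = 2. No degree-1 curve has this shape.
(b) Reading off the gridlines: it misses every integer gridline on the x-axis.
(c) Solving for integer coefficients yields p as stated.

3*x^2 - x*y - 2*y^2 + 3*x + 1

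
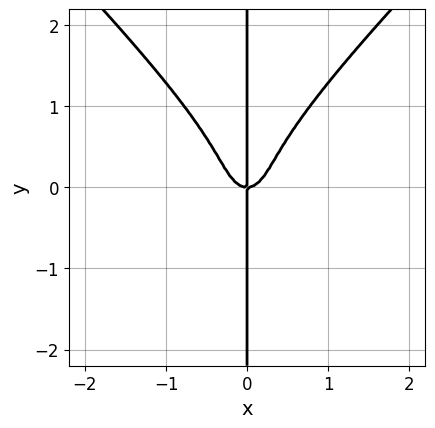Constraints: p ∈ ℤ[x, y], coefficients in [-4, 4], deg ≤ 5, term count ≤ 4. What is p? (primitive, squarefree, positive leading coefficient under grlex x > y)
2*x^3*y - 2*x*y^3 + 3*x^3 - x*y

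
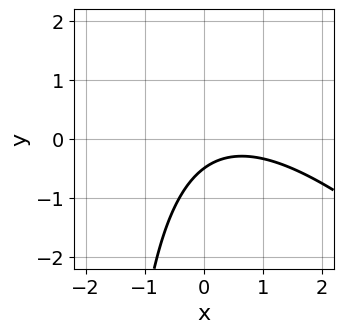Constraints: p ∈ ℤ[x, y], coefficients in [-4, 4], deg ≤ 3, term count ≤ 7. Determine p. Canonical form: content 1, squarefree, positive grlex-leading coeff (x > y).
x^2 + x*y - x + 2*y + 1

(a) Degree: a generic line meets the curve in up to 2 points, so deg p = 2.
(b) From the visible intercepts: the curve avoids every integer x-axis point in the box.
(c) Matching integer coefficients to the picture gives p.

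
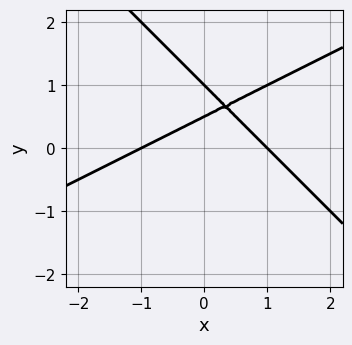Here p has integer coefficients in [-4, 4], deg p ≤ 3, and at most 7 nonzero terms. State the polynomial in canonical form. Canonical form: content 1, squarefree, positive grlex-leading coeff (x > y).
x^2 - x*y - 2*y^2 + 3*y - 1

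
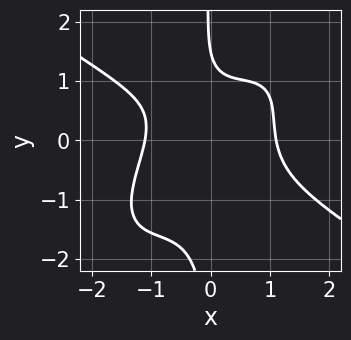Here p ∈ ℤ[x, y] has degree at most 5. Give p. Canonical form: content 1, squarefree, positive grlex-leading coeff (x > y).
First, the degree is 4 — a generic line meets the curve in up to 4 points.
Finally, the integer polynomial consistent with all of this is the stated p.

2*x^4 - 3*x^2*y^2 + 3*x*y^3 + 2*y - 3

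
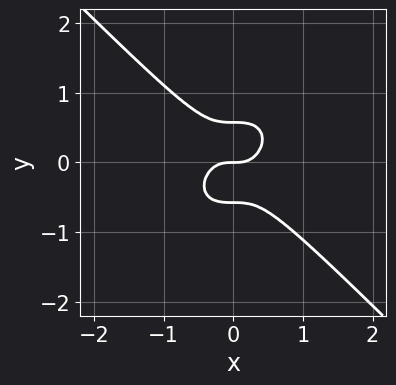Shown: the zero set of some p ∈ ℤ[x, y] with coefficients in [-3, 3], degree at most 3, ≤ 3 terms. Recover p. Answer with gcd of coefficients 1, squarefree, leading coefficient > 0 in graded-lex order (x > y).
3*x^3 + 3*y^3 - y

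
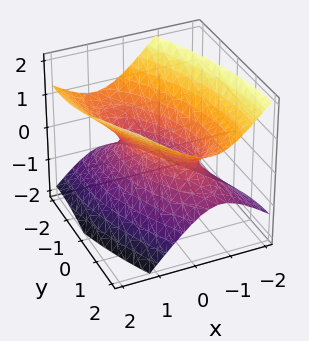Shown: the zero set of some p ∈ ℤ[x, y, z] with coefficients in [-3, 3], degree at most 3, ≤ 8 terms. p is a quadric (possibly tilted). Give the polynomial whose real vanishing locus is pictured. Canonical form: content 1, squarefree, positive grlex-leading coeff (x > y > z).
3*x^2 + 2*x*y - x*z + y^2 - 3*z^2 - 1

deg p = 2. A generic line meets the surface in up to 2 points.
Checking where it meets the axes: no z-intercept at any integer in the box; among the integer gridlines, it crosses the y-axis at y ∈ {-1, 1}.
Matching integer coefficients to the picture gives p.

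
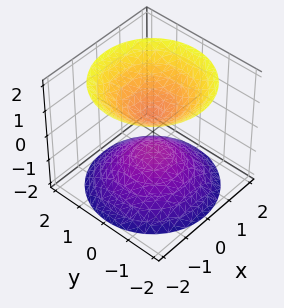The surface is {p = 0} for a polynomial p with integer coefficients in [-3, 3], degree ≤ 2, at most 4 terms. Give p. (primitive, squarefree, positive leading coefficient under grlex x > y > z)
2*x^2 + 2*y^2 - 2*z^2 + 1

First, the picture has 2 separate pieces.
Then, degree: two separate bowl-shaped sheets opening away from each other; a quadric, so deg p = 2.
Next, symmetries: mirror symmetry z ↦ −z ⇒ only even powers of z; rotational symmetry about the z-axis ⇒ p depends on x, y only through x² + y².
Next, checking where it meets the axes: a circular section at z = -1 has radius between 0 and 1; no x-intercept at any integer in the box.
Finally, fitting integer coefficients to these (and the overall shape) gives p.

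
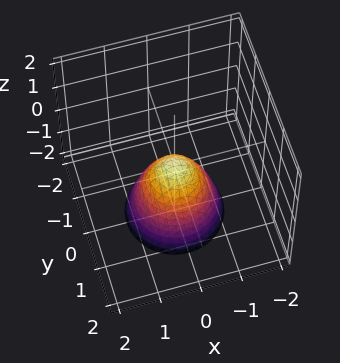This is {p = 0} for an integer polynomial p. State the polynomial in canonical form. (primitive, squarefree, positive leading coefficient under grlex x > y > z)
3*x^2 + 3*y^2 + 2*z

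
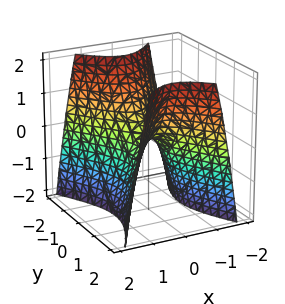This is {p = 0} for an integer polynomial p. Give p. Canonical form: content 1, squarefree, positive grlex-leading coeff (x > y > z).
2*x^2 - y^2 + z

First, degree: a saddle surface; a quadric, so deg p = 2.
Next, symmetries: mirror symmetry x ↦ −x ⇒ only even powers of x; it's symmetric under y → −y, forcing even powers of y.
Then, from the visible intercepts: one x-axis crossing is at x = 0; it crosses the z-axis at the gridline z = 0; it crosses the y-axis at the gridline y = 0.
Finally, together with the visible shape, these determine p as stated.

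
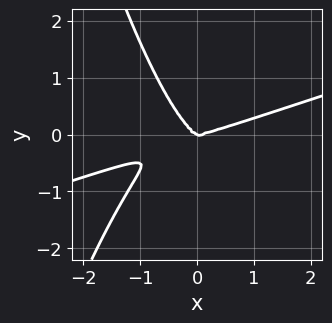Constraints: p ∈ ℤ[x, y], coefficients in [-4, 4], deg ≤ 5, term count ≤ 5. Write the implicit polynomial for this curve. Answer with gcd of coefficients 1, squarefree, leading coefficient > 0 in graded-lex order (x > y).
The degree is 4 — a generic line meets the curve in up to 4 points.
Against the integer gridlines: it crosses the x-axis at the gridline x = 0; one y-axis crossing is at y = 0.
Together with the visible shape, these determine p as stated.

x^4 - 3*x^3*y - x*y^2 - 2*y^3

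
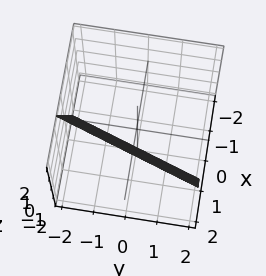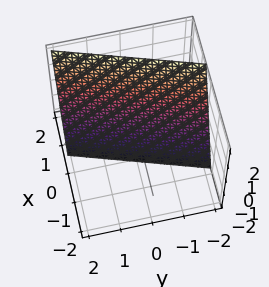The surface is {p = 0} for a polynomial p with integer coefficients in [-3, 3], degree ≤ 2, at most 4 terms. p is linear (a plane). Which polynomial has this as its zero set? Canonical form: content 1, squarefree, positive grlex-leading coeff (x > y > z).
1. Degree: every cross-section is a straight line — this is a plane, so deg p = 1.
2. Checking where it meets the axes: it meets the y-axis at y = -2 (among the integer gridlines); it crosses the z-axis at the gridline z = -2.
3. These observations pin down the coefficients.

3*x - y - z - 2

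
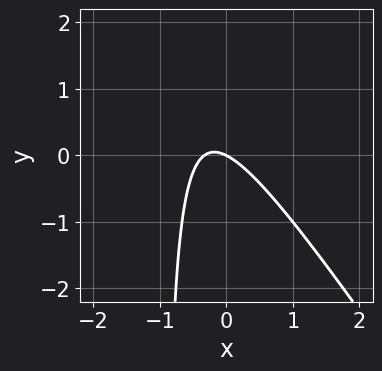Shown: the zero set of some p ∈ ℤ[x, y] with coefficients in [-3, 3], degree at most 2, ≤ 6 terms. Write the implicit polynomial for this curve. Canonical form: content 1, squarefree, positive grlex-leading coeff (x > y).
3*x^2 + 2*x*y + x + 2*y

Degree: a generic line meets the curve in up to 2 points, so deg p = 2.
From the visible intercepts: it meets the y-axis at y = 0 (among the integer gridlines); one x-axis crossing is at x = 0.
Solving for integer coefficients yields p as stated.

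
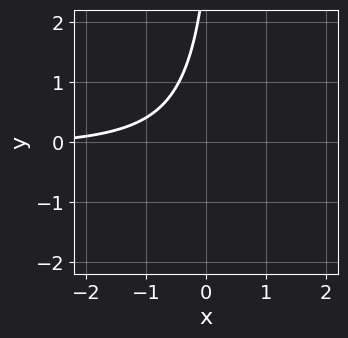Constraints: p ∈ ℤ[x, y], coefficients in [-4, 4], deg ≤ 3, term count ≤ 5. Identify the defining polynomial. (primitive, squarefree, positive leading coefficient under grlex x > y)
x^2*y - 3*x*y - x + y - 3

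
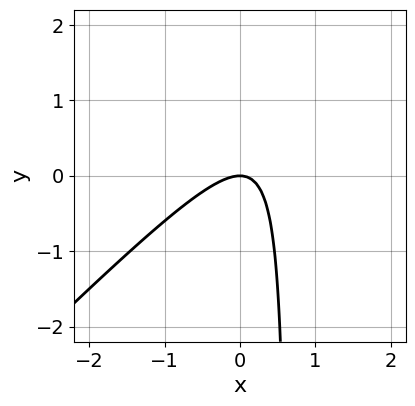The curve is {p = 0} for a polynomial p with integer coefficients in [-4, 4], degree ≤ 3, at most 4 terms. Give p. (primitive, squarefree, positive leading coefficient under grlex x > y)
(a) deg p = 2. The shape is more complex than any degree-1 curve.
(b) Observable constraints: it crosses the y-axis at the gridline y = 0; it meets the x-axis at x = 0 (among the integer gridlines).
(c) Solving for integer coefficients yields p as stated.

3*x^2 - 3*x*y + 2*y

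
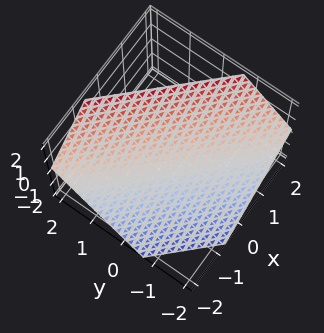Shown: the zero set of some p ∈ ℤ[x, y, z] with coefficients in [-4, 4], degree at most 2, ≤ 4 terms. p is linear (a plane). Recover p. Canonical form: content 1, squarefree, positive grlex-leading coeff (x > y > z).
(a) deg p = 1. The surface is flat (a plane).
(b) The integer polynomial consistent with all of this is the stated p.

3*x + 3*y - 3*z + 2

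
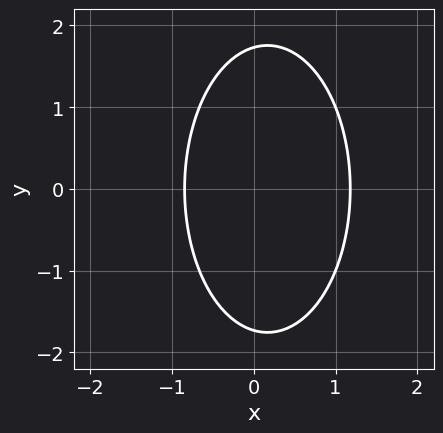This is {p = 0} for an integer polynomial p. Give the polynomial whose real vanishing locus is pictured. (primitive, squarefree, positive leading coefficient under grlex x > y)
1. Degree: the shape is more complex than any degree-1 curve, so deg p = 2.
2. Symmetries: it's symmetric under y → −y, forcing even powers of y.
3. Matching integer coefficients to the picture gives p.

3*x^2 + y^2 - x - 3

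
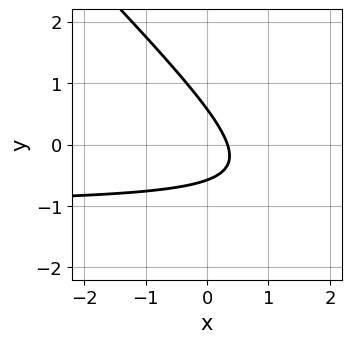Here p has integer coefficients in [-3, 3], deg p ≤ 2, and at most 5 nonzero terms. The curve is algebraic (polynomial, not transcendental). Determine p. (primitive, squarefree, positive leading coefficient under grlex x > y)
1. The degree is 2 — a generic line meets the curve in up to 2 points.
2. The integer polynomial consistent with all of this is the stated p.

3*x*y + 3*y^2 + 3*x - 1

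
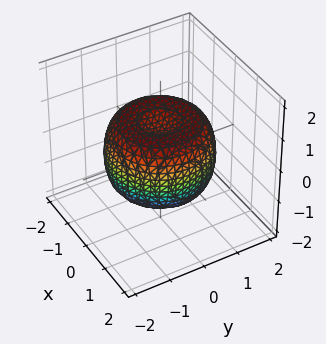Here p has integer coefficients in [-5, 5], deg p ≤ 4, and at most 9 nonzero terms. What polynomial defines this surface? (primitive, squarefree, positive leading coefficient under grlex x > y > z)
(a) deg p = 4. The shape is more complex than any degree-3 surface.
(b) Symmetries: the surface is invariant under rotation about z: p = q(x² + y², z).
(c) Checking where it meets the axes: a circular section at z = 0 has radius between 1 and 2.
(d) Fitting integer coefficients to these (and the overall shape) gives p.

2*x^4 + 4*x^2*y^2 + 2*y^4 - 3*x^2 - 3*y^2 + 3*z^2 - 2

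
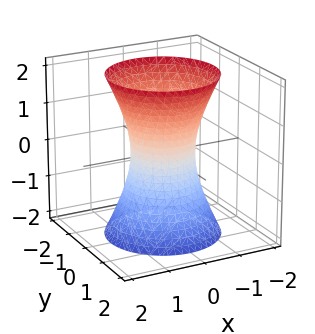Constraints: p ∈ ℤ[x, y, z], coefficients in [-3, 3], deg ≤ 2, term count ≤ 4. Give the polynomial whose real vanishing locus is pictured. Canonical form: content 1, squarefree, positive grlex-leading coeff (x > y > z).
deg p = 2. One connected sheet with a waist; a quadric.
Symmetry: the z-axis is an axis of rotation, so x and y enter only as x² + y²; it's symmetric under z → −z, forcing even powers of z.
Reading off the gridlines: the surface avoids every integer z-axis point in the box; a circular section at z = 0 has radius between 0 and 1.
Assembling these constraints gives the stated polynomial.

3*x^2 + 3*y^2 - z^2 - 2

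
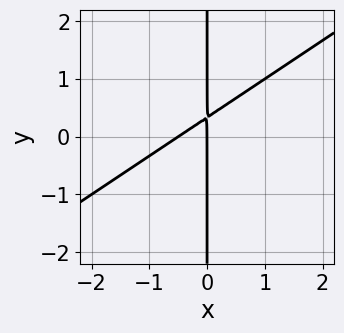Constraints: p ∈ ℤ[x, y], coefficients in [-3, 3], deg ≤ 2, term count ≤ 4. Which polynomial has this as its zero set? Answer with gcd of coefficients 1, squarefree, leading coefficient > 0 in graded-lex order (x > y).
2*x^2 - 3*x*y + x

1. Degree: no degree-1 curve has this shape, so deg p = 2.
2. Observable constraints: the visible y-axis segment lies entirely on the curve; it crosses the x-axis at the gridline x = 0.
3. The integer polynomial consistent with all of this is the stated p.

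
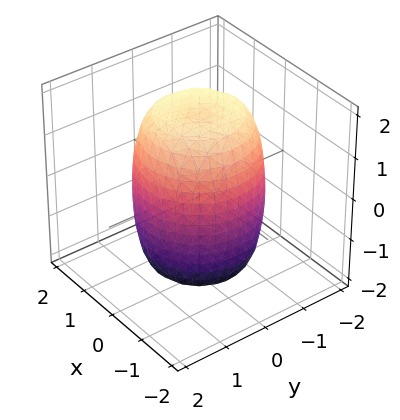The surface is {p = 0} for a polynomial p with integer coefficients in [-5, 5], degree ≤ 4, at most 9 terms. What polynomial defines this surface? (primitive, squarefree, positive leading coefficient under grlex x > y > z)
1. deg p = 4. No degree-3 surface has this shape.
2. Symmetries: rotational symmetry about the z-axis ⇒ p depends on x, y only through x² + y².
3. Observable constraints: a circular section at z = 0 has radius between 1 and 2.
4. The integer polynomial consistent with all of this is the stated p.

2*x^4 + 4*x^2*y^2 + 2*y^4 - 2*x^2 - 2*y^2 + z^2 - 3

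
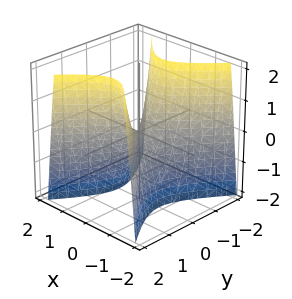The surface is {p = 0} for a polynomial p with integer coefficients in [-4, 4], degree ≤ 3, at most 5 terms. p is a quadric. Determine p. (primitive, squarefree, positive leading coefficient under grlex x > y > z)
1. Degree: a hyperbolic paraboloid; a quadric, so deg p = 2.
2. Symmetries: the y ↦ −y reflection is a symmetry, so y appears only in even powers; mirror symmetry x ↦ −x ⇒ only even powers of x.
3. Checking where it meets the axes: it crosses the x-axis at the gridline x = 0; it crosses the y-axis at the gridline y = 0; it crosses the z-axis at the gridline z = 0.
4. Assembling these constraints gives the stated polynomial.

3*x^2 - 2*y^2 + z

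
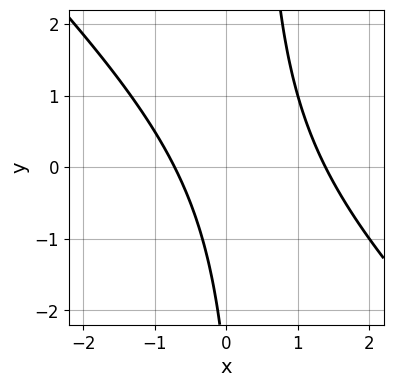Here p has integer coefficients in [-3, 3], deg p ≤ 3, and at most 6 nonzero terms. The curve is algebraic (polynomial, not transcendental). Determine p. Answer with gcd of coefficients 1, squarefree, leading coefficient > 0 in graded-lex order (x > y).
3*x^2 + 3*x*y - 2*x - y - 3

1. The degree is 2 — the shape is more complex than any degree-1 curve.
2. Observable constraints: it misses every integer gridline on the y-axis.
3. Together with the visible shape, these determine p as stated.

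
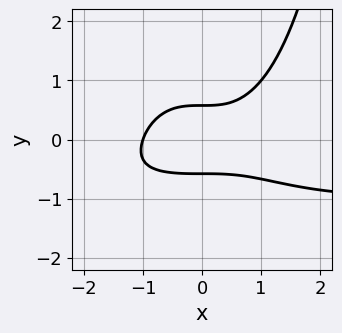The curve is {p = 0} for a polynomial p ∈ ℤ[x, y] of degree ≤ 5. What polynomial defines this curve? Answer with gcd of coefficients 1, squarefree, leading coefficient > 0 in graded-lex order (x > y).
x^3*y + x^3 - 3*y^2 + 1

1. Degree: the shape is more complex than any degree-3 curve, so deg p = 4.
2. From the axis intercepts and sections: one x-axis crossing is at x = -1.
3. Matching integer coefficients to the picture gives p.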